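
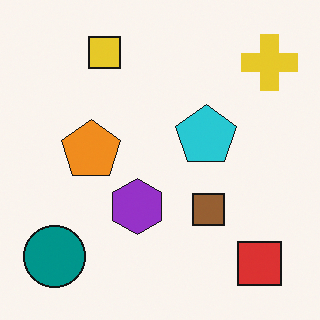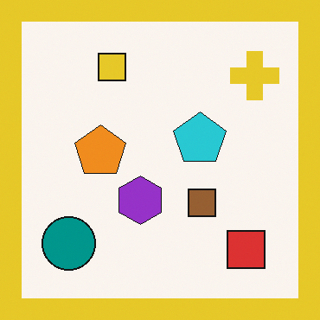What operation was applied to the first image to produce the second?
This is the original image framed with a yellow border.

A solid yellow frame runs around the edge of the second image, with the content slightly shrunk inside it.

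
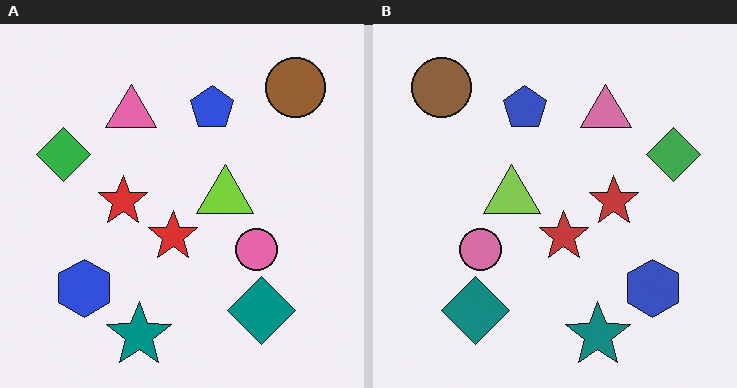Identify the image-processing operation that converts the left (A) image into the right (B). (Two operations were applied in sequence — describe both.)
The right (B) image is the left (A) flipped horizontally (left ↔ right), then slightly desaturated.

The green diamond is in the left of the left (A) image and the right of the right (B) — shapes on opposite sides of the vertical midline have swapped in a mirror flip. All colors are more muted and greyish — a global saturation change.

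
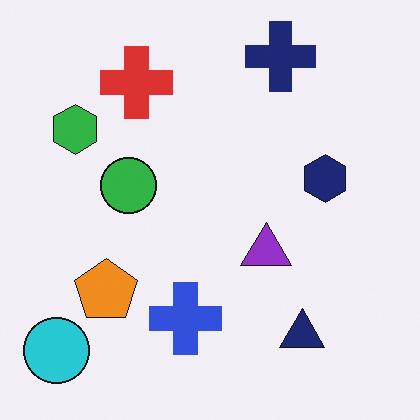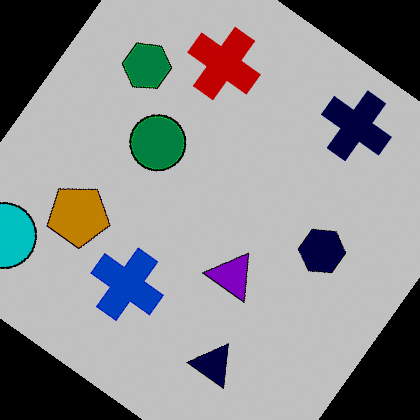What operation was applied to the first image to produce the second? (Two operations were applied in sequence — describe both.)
The second image is the first rotated clockwise by a large amount — several tens of degrees, then heavily posterized to just a handful of flat colors.

Every shape is tilted by the same angle and the image corners show triangular fill wedges — a whole-image rotation by a non-right angle. Each flat color has snapped to a coarser quantized level — most visibly, the near-white background has dropped to a flat grey.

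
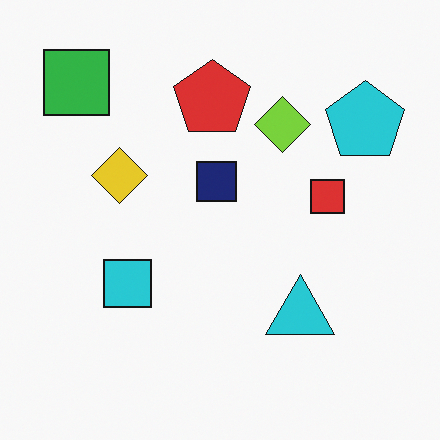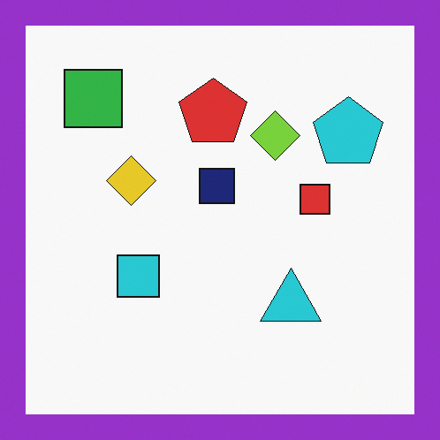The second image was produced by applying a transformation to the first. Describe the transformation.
The transformation is: framed with a purple border.

A solid purple frame runs around the edge of the second image, with the content slightly shrunk inside it.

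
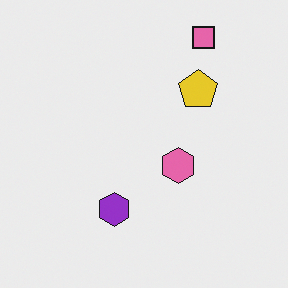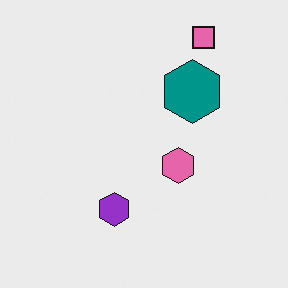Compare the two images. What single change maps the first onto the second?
Overlaid with an additional teal hexagon.

A teal hexagon appears in the second image that is absent from the first.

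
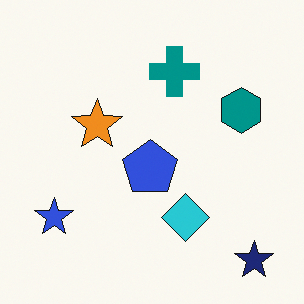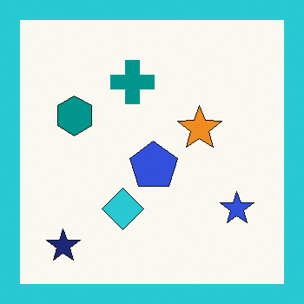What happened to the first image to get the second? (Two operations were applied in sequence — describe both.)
This is the original image flipped horizontally (left ↔ right), then framed with a cyan border.

The navy star is in the bottom-right of the first image and the bottom-left of the second — shapes on opposite sides of the vertical midline have swapped in a mirror flip. A solid cyan frame runs around the edge of the second image, with the content slightly shrunk inside it.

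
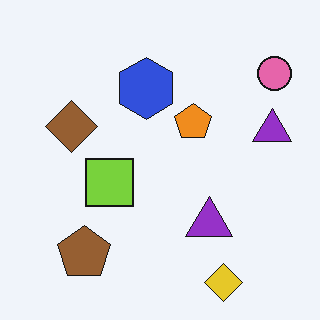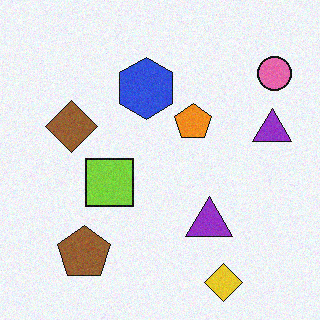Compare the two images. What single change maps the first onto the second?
The transformation is: degraded with subtle gaussian noise.

Random speckle covers the whole image, including the flat background.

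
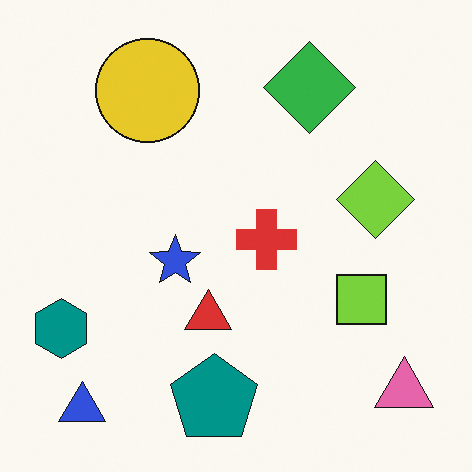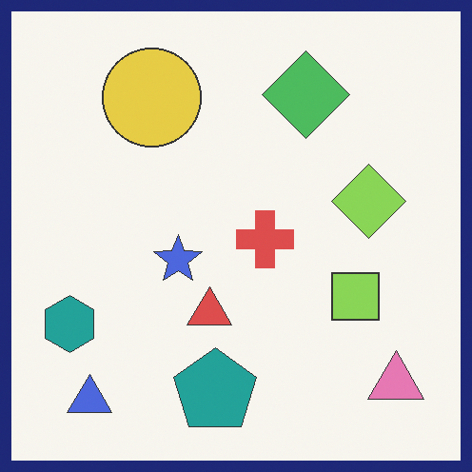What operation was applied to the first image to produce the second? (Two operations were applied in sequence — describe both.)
The image was given slightly reduced contrast, then framed with a navy border.

Tones are pushed toward mid-grey across the whole image — a global contrast change. A solid navy frame runs around the edge of the second image, with the content slightly shrunk inside it.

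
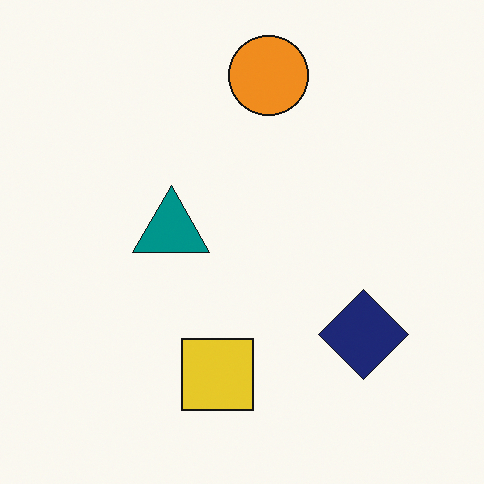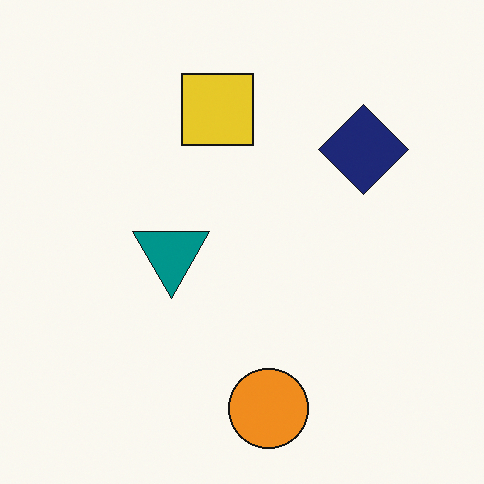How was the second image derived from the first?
It was flipped vertically (top ↔ bottom).

The orange circle is in the top of the first image and the bottom of the second — shapes on opposite sides of the horizontal midline have swapped in a mirror flip.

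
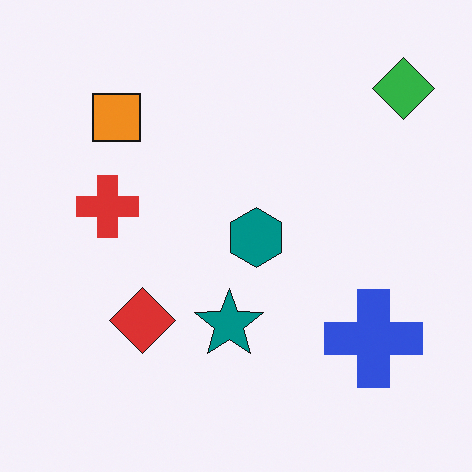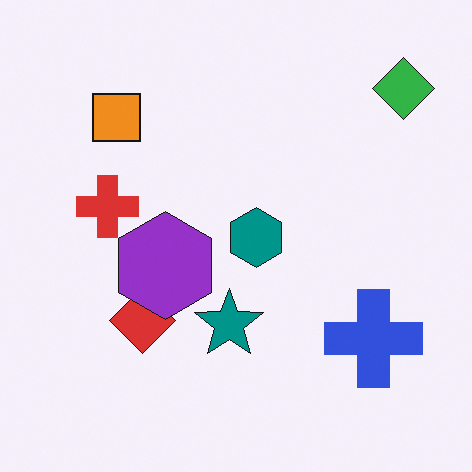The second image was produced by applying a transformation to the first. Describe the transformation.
This is the original image overlaid with an additional purple hexagon.

A purple hexagon appears in the second image that is absent from the first.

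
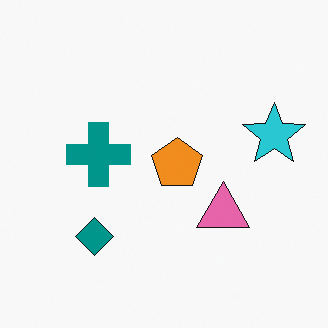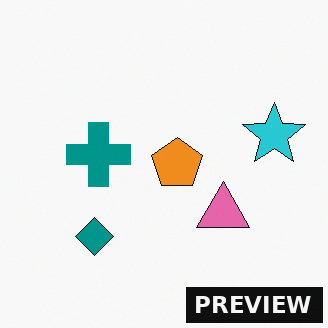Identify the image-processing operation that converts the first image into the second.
This is the original image watermarked with the text "PREVIEW" in the lower-right corner.

A dark label reading "PREVIEW" appears in the lower-right corner.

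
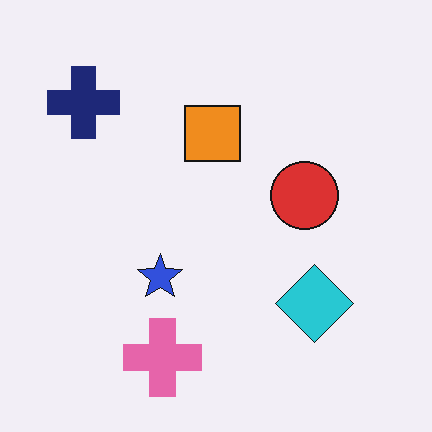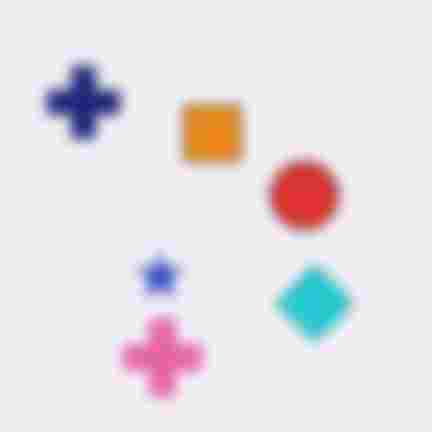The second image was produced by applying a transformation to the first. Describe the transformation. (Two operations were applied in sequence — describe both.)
This is the original image heavily blurred, then degraded with heavy JPEG compression.

Shape edges and outlines are uniformly softened across the whole image. Blocky 8×8 compression artifacts appear around shape edges and the flat background shows ringing — characteristic JPEG degradation.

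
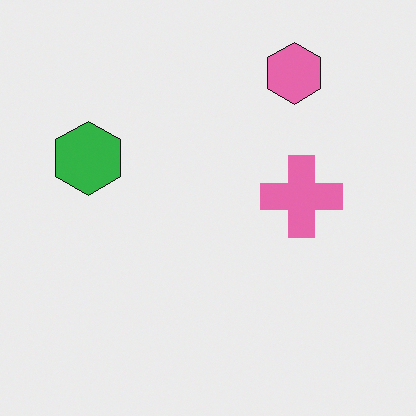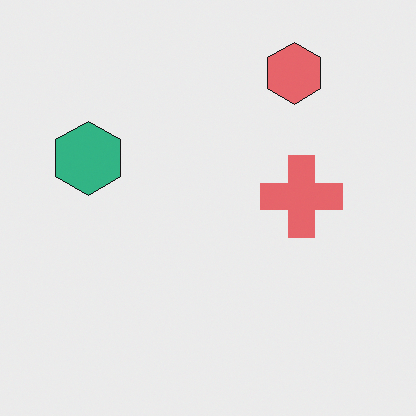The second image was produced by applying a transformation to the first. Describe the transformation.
The image was hue-shifted slightly.

Every shape's color has rotated by the same amount around the hue wheel — a uniform hue shift.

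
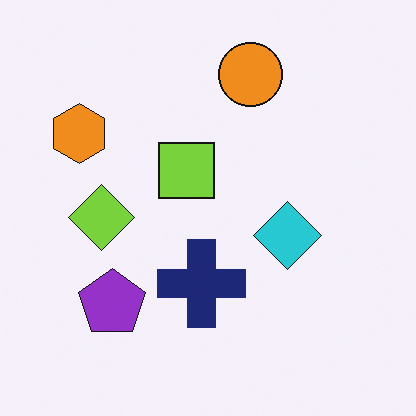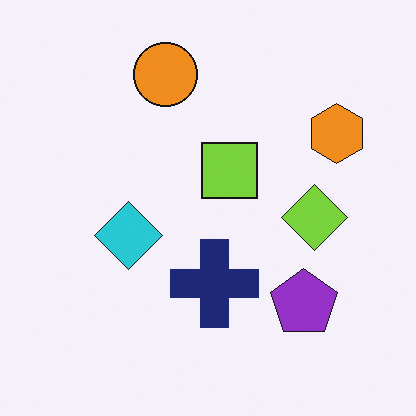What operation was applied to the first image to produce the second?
The second image is the first flipped horizontally (left ↔ right).

The orange hexagon is in the top-left of the first image and the top-right of the second — shapes on opposite sides of the vertical midline have swapped in a mirror flip.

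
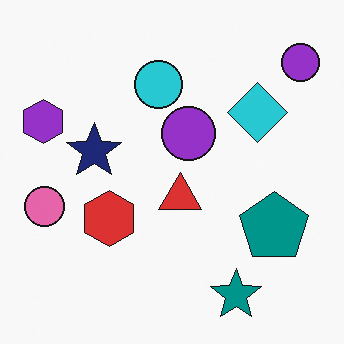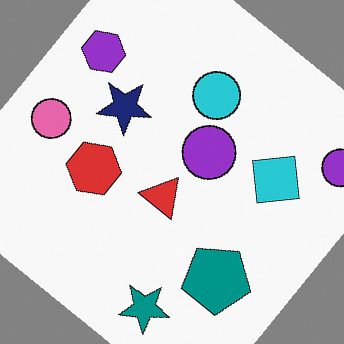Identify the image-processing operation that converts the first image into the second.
The second image is the first rotated clockwise by a large amount — several tens of degrees.

Every shape is tilted by the same angle and the image corners show triangular fill wedges — a whole-image rotation by a non-right angle.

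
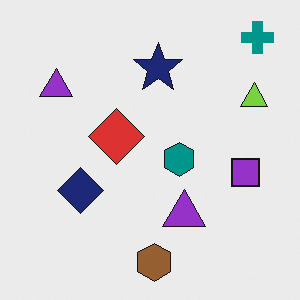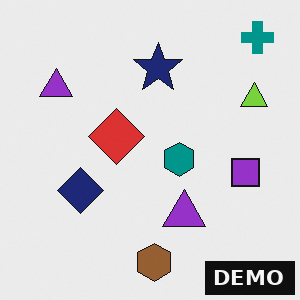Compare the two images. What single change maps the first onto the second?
The second image is the first watermarked with the text "DEMO" in the lower-right corner.

A dark label reading "DEMO" appears in the lower-right corner.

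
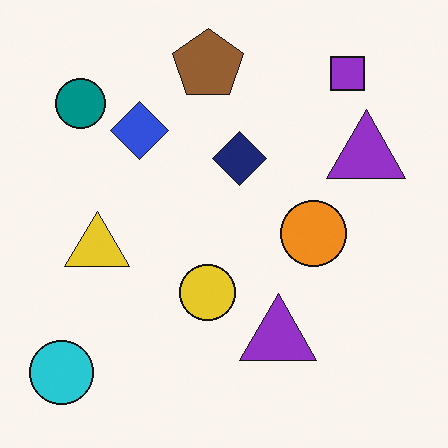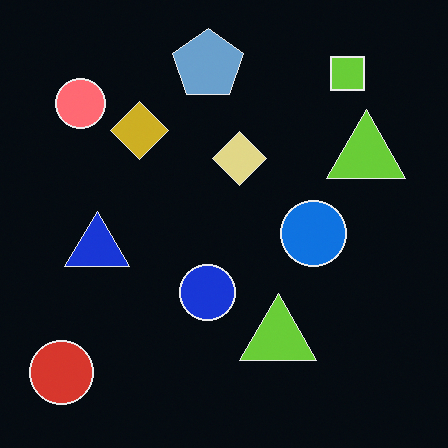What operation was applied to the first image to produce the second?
The image was color-inverted (negative).

The light background has become dark and every shape's color is its complement — a photographic negative.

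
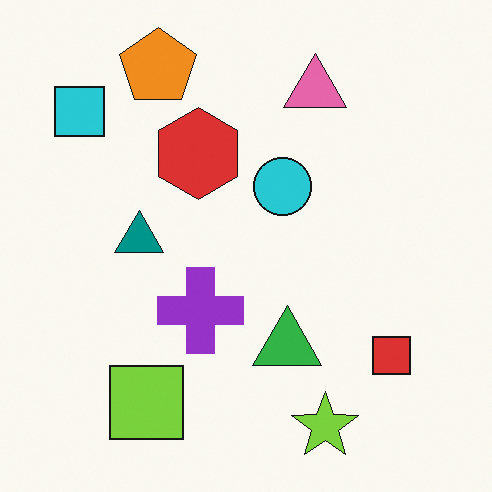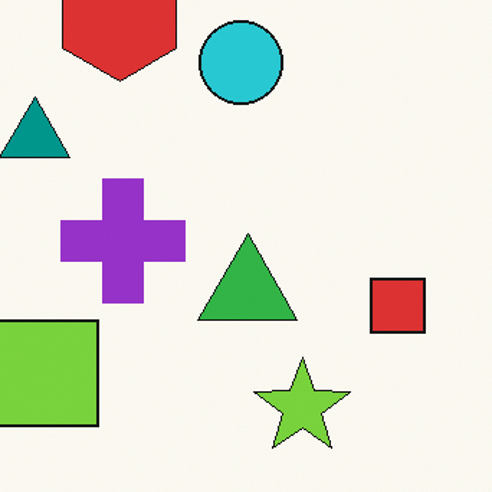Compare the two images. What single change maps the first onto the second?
It was cropped to a modestly smaller region and rescaled.

The visible shapes are larger and the field of view is narrower; shapes near the original edges may be partly or wholly outside the frame — a crop-and-rescale.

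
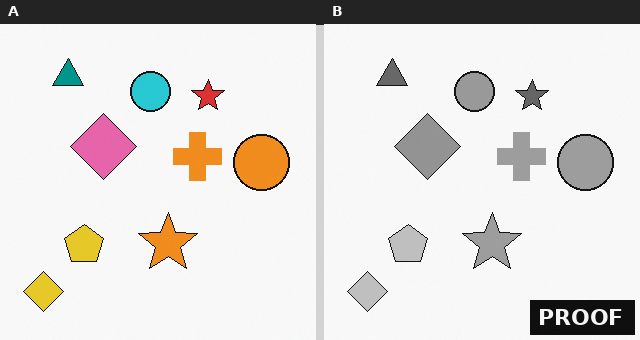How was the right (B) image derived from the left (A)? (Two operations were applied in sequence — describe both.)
Converted to grayscale, then watermarked with the text "PROOF" in the lower-right corner.

All color is removed — every shape is now a shade of grey. A dark label reading "PROOF" appears in the lower-right corner.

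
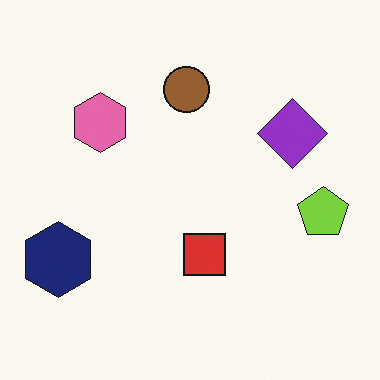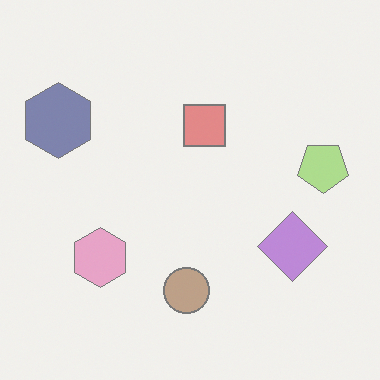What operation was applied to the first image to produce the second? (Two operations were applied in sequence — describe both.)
It was flipped vertically (top ↔ bottom), then given much lower contrast.

The brown circle is in the top of the first image and the bottom of the second — shapes on opposite sides of the horizontal midline have swapped in a mirror flip. Tones are pushed toward mid-grey across the whole image — a global contrast change.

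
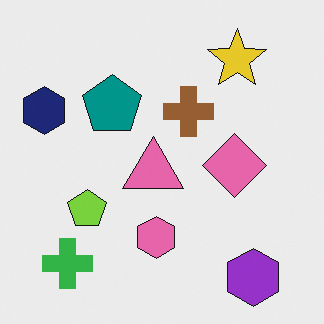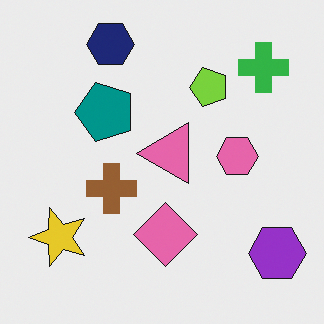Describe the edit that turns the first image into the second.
The image was transposed (reflected across the top-left ↔ bottom-right diagonal).

Shapes have swapped their row and column positions — what was in the top-right is now in the bottom-left — a diagonal reflection.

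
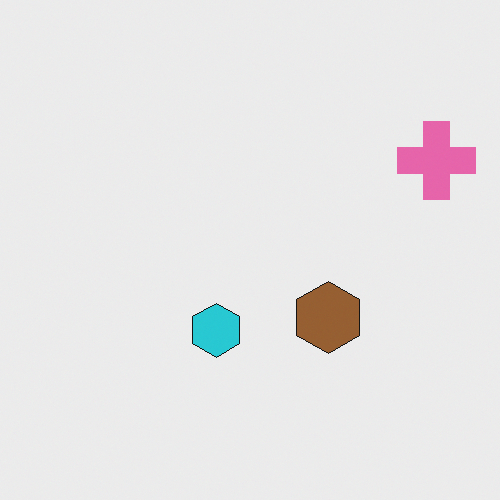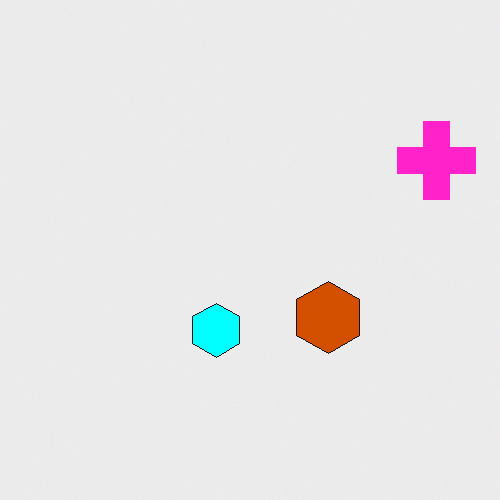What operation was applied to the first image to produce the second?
Made much more vivid (saturation change).

All colors are more vivid — a global saturation change.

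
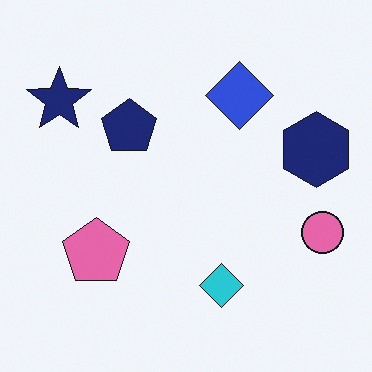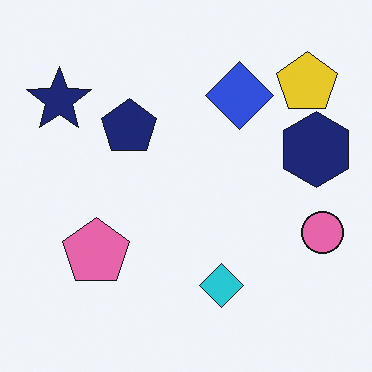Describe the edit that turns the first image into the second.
The second image is the first overlaid with an additional yellow pentagon.

A yellow pentagon appears in the second image that is absent from the first.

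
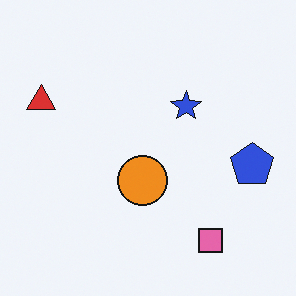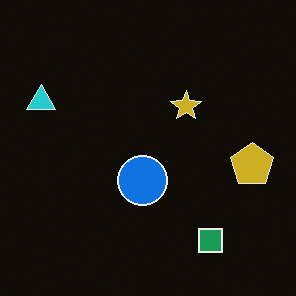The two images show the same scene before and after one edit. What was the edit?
The second image is the first color-inverted (negative).

The light background has become dark and every shape's color is its complement — a photographic negative.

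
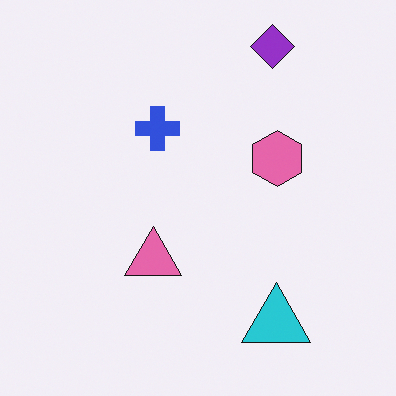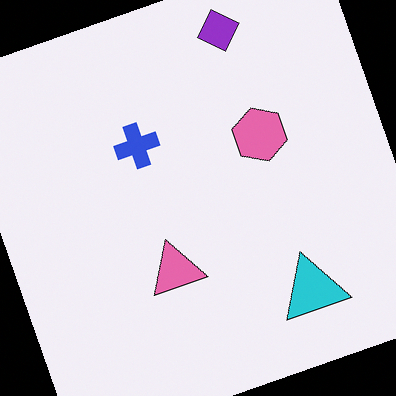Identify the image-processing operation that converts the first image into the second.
This is the original image rotated counter-clockwise by a moderate amount.

Every shape is tilted by the same angle and the image corners show triangular fill wedges — a whole-image rotation by a non-right angle.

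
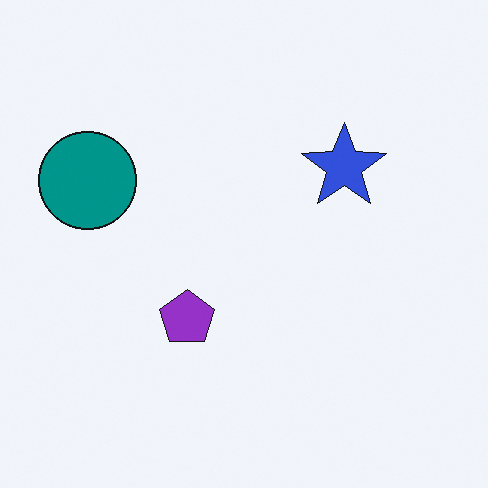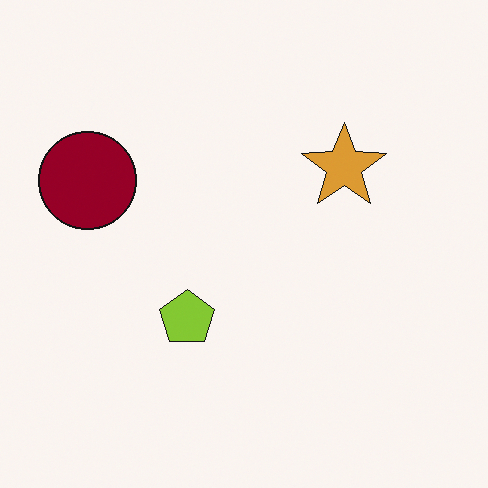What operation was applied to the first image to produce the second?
The transformation is: hue-shifted by a large amount.

Every shape's color has rotated by the same amount around the hue wheel — a uniform hue shift.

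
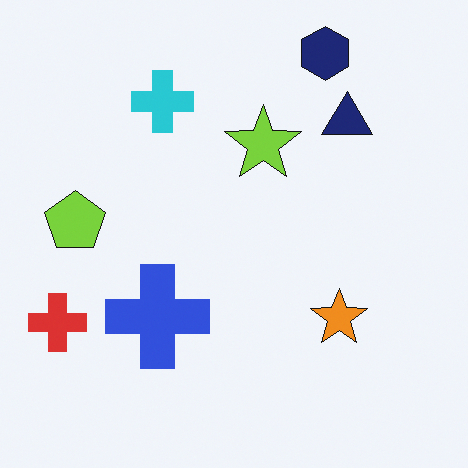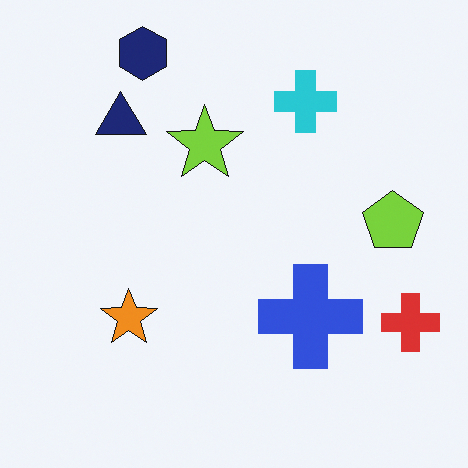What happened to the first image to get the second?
This is the original image flipped horizontally (left ↔ right).

The red cross is in the bottom-left of the first image and the bottom-right of the second — shapes on opposite sides of the vertical midline have swapped in a mirror flip.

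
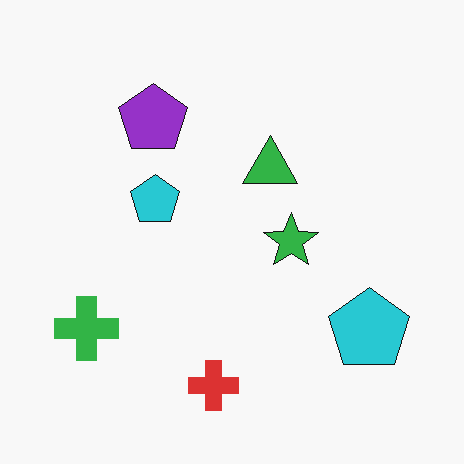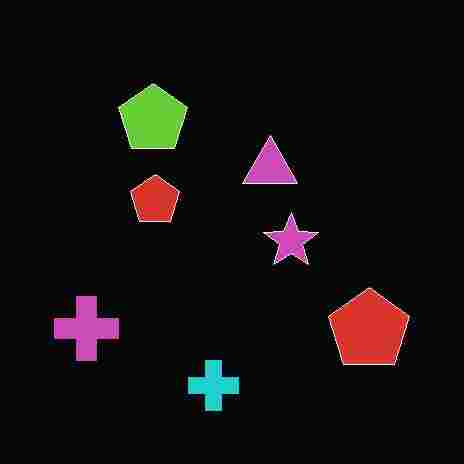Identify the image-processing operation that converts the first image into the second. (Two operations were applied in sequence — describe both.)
It was color-inverted (negative), then heavily JPEG-compressed with obvious blocking artifacts.

The light background has become dark and every shape's color is its complement — a photographic negative. Blocky 8×8 compression artifacts appear around shape edges and the flat background shows ringing — characteristic JPEG degradation.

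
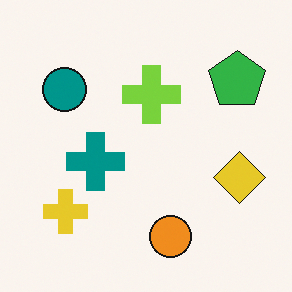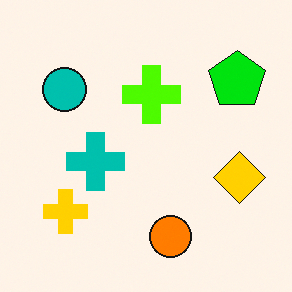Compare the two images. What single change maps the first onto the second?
Made much more vivid (saturation change).

All colors are more vivid — a global saturation change.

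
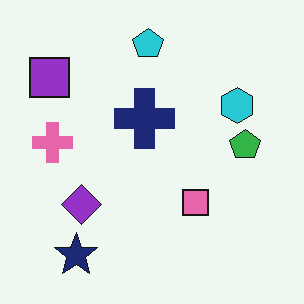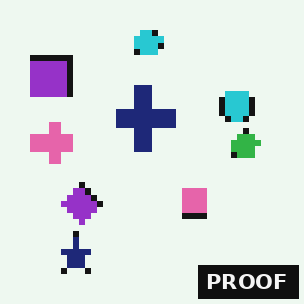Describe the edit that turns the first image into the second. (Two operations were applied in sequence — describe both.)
The image was moderately pixelated, then watermarked with the text "PROOF" in the lower-right corner.

Shapes are reduced to large square blocks; fine edges and outlines are lost — a downscale-then-upscale (mosaic) effect. A dark label reading "PROOF" appears in the lower-right corner.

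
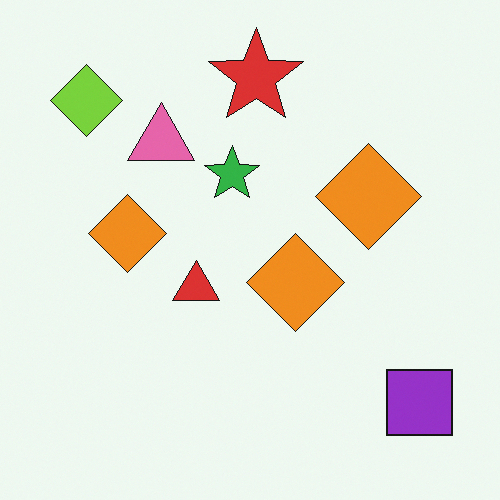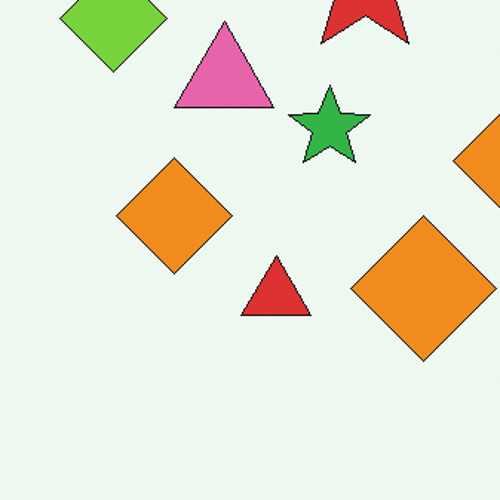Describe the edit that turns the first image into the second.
The transformation is: cropped slightly and scaled back up.

The visible shapes are larger and the field of view is narrower; shapes near the original edges may be partly or wholly outside the frame — a crop-and-rescale.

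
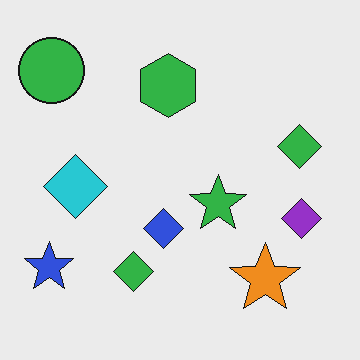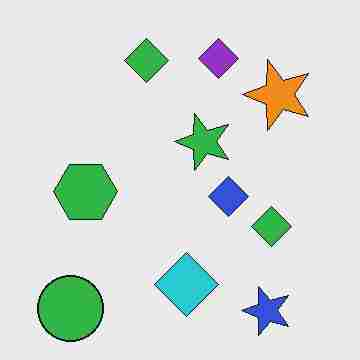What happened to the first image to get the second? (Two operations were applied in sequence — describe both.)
The transformation is: rotated 90° counter-clockwise, then heavily JPEG-compressed with obvious blocking artifacts.

The green circle sits in the top-left of the first image and the bottom-left of the second — consistent with a whole-image 90° counter-clockwise rotation. Blocky 8×8 compression artifacts appear around shape edges and the flat background shows ringing — characteristic JPEG degradation.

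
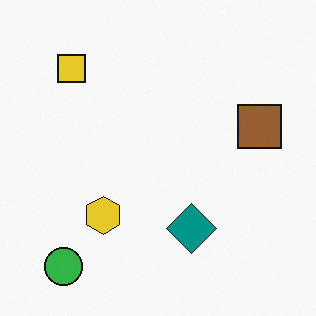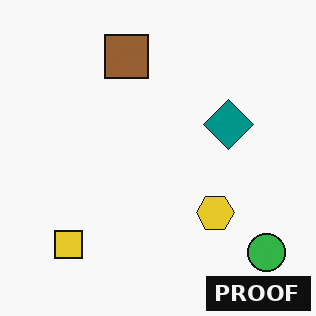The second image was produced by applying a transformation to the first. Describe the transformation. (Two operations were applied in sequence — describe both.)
Rotated 90° counter-clockwise, then watermarked with the text "PROOF" in the lower-right corner.

The green circle sits in the bottom-left of the first image and the bottom-right of the second — consistent with a whole-image 90° counter-clockwise rotation. A dark label reading "PROOF" appears in the lower-right corner.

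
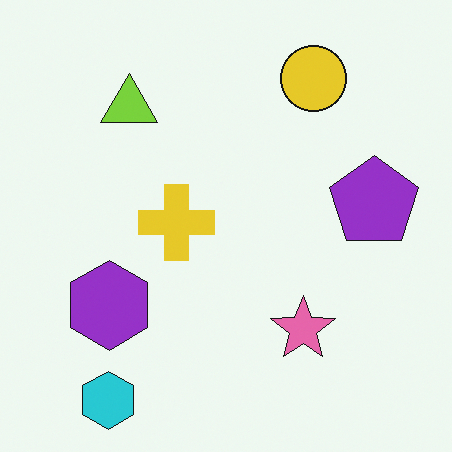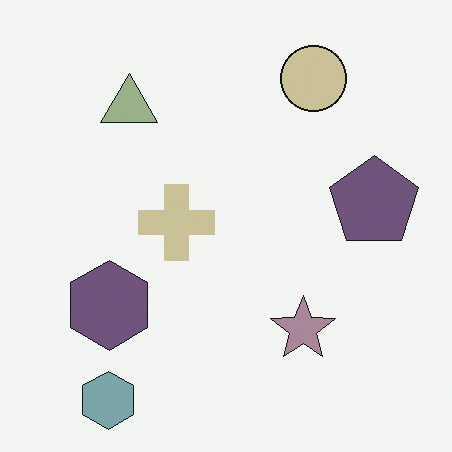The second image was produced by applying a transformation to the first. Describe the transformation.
Heavily desaturated.

All colors are more muted and greyish — a global saturation change.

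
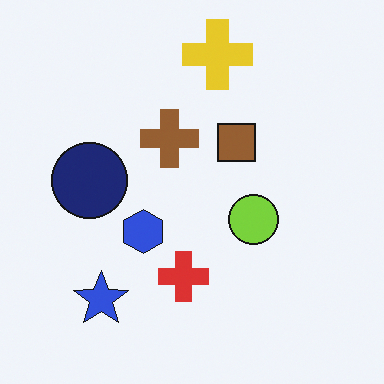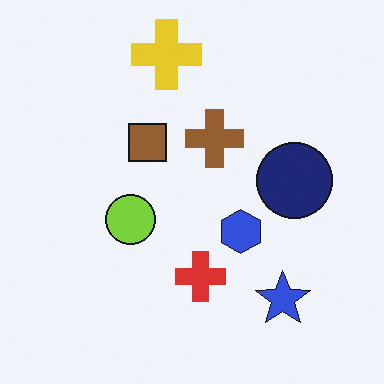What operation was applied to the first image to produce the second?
Flipped horizontally (left ↔ right).

The navy circle is in the left of the first image and the right of the second — shapes on opposite sides of the vertical midline have swapped in a mirror flip.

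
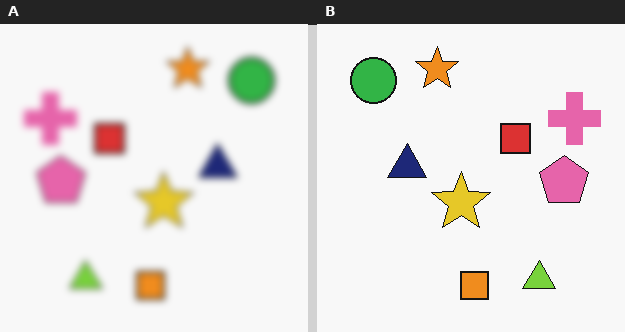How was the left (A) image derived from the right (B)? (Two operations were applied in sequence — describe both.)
This is the original image flipped horizontally (left ↔ right), then noticeably gaussian-blurred.

The pink cross is in the top-right of the right (B) image and the top-left of the left (A) — shapes on opposite sides of the vertical midline have swapped in a mirror flip. Shape edges and outlines are uniformly softened across the whole image.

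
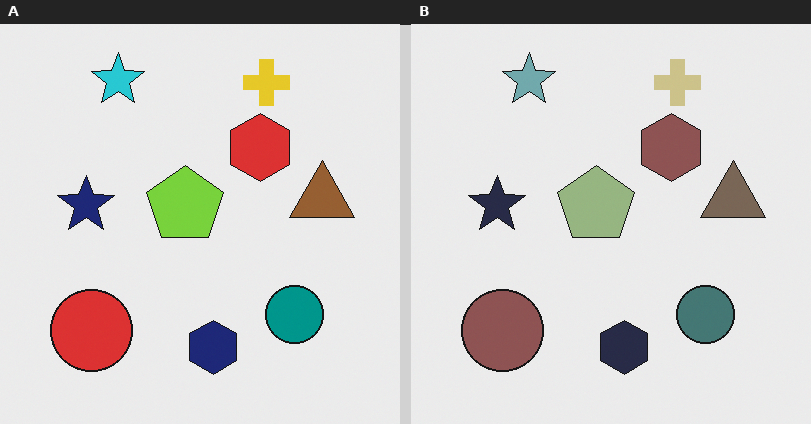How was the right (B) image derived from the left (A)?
The right (B) image is the left (A) made much more muted (saturation change).

All colors are more muted and greyish — a global saturation change.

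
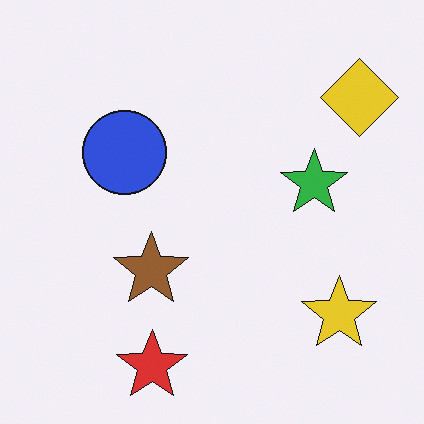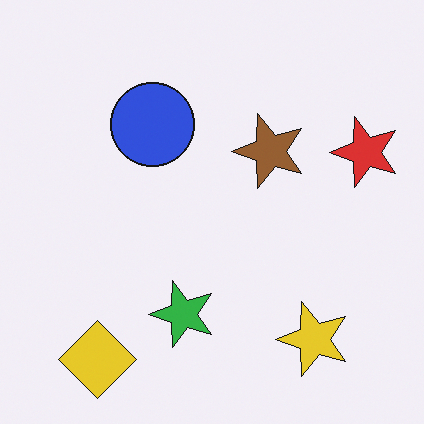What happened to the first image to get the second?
Transposed (reflected across the top-left ↔ bottom-right diagonal).

Shapes have swapped their row and column positions — what was in the top-right is now in the bottom-left — a diagonal reflection.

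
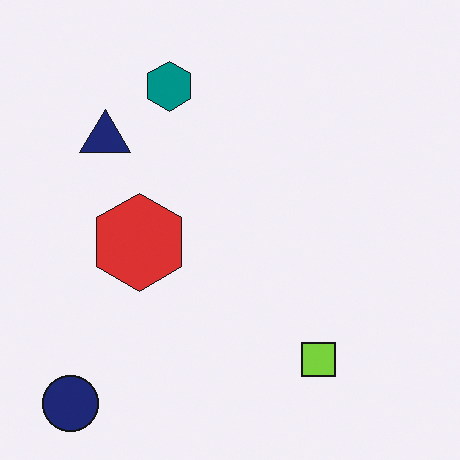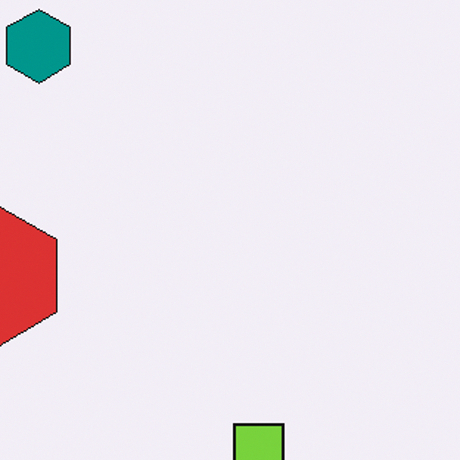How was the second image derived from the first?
This is the original image cropped to a modestly smaller region and rescaled.

The visible shapes are larger and the field of view is narrower; shapes near the original edges may be partly or wholly outside the frame — a crop-and-rescale.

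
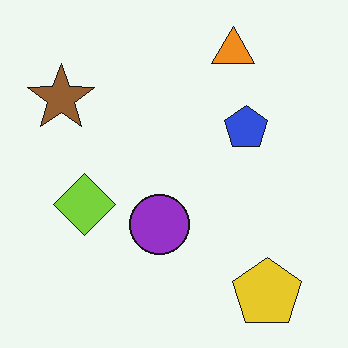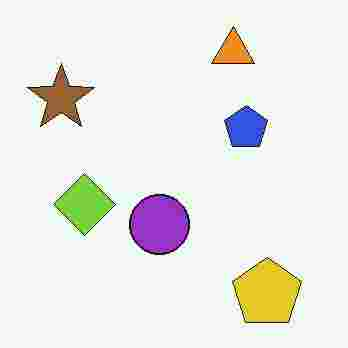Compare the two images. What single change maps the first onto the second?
The transformation is: degraded with heavy JPEG compression.

Blocky 8×8 compression artifacts appear around shape edges and the flat background shows ringing — characteristic JPEG degradation.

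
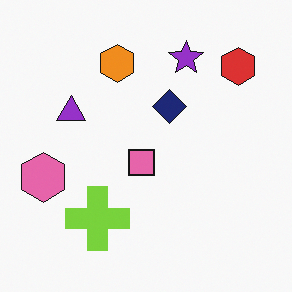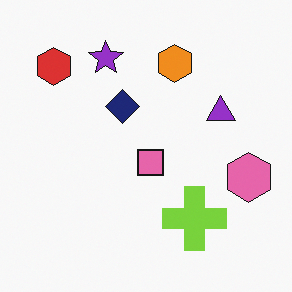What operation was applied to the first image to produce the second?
The second image is the first flipped horizontally (left ↔ right).

The pink hexagon is in the left of the first image and the right of the second — shapes on opposite sides of the vertical midline have swapped in a mirror flip.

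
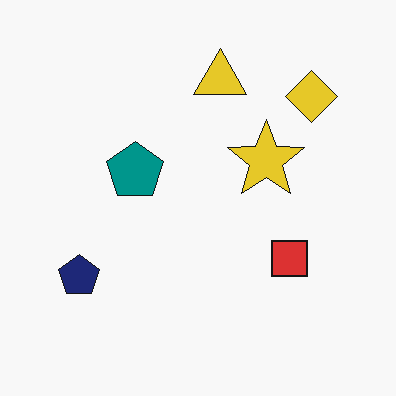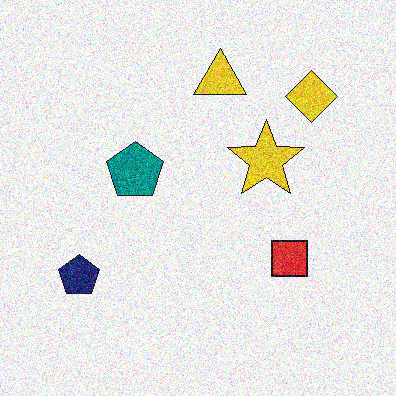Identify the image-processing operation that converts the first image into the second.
This is the original image degraded with heavy additive noise.

Random speckle covers the whole image, including the flat background.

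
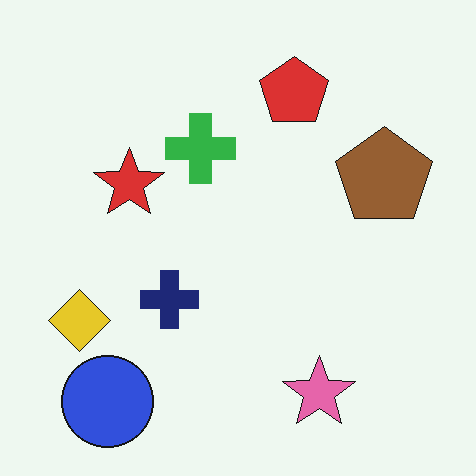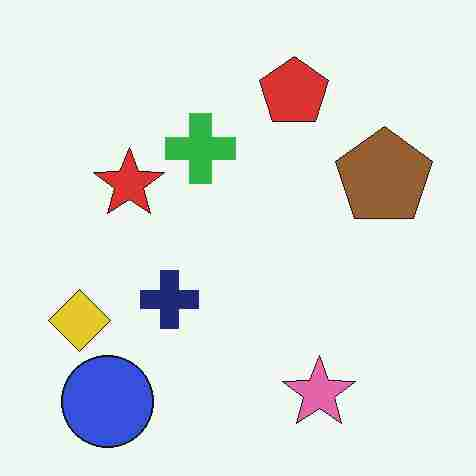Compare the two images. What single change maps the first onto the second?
It was heavily JPEG-compressed with obvious blocking artifacts.

Blocky 8×8 compression artifacts appear around shape edges and the flat background shows ringing — characteristic JPEG degradation.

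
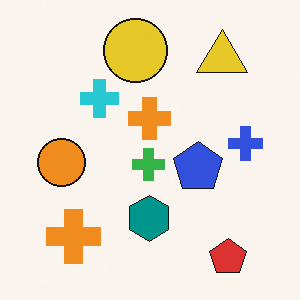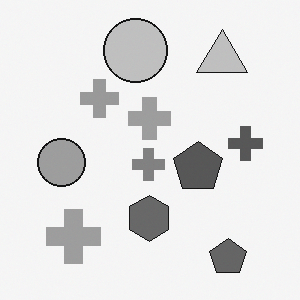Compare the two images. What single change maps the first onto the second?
This is the original image converted to grayscale.

All color is removed — every shape is now a shade of grey.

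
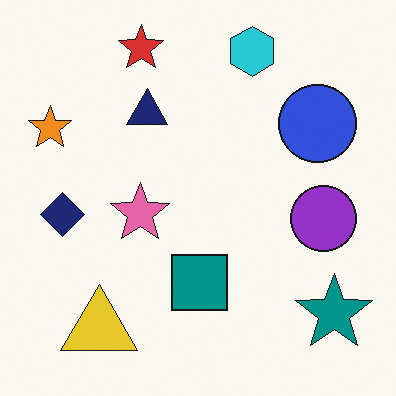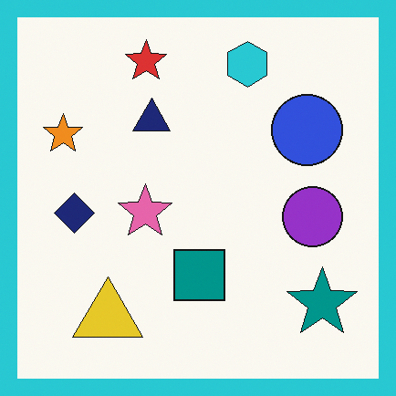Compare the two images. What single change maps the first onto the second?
The image was framed with a cyan border.

A solid cyan frame runs around the edge of the second image, with the content slightly shrunk inside it.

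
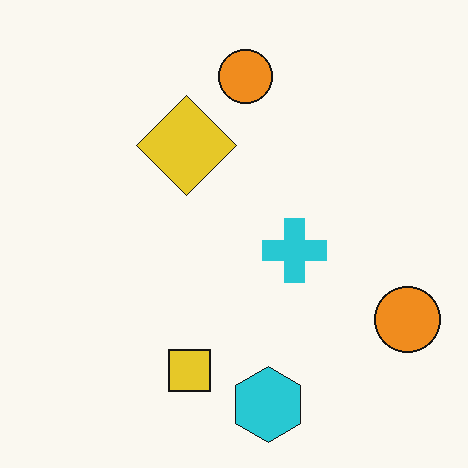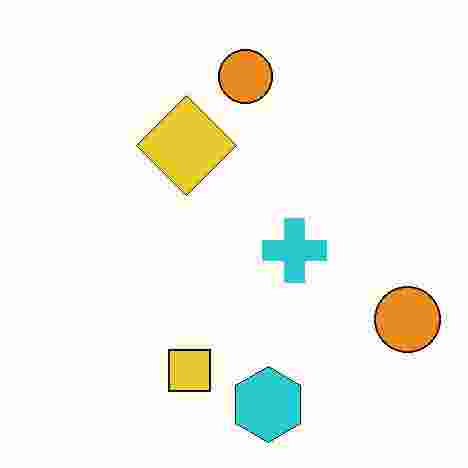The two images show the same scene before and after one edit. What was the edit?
The image was heavily JPEG-compressed with obvious blocking artifacts.

Blocky 8×8 compression artifacts appear around shape edges and the flat background shows ringing — characteristic JPEG degradation.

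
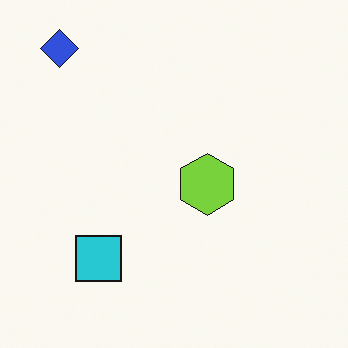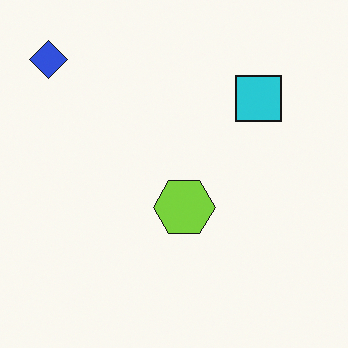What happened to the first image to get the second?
It was transposed (reflected across the top-left ↔ bottom-right diagonal).

Shapes have swapped their row and column positions — what was in the top-right is now in the bottom-left — a diagonal reflection.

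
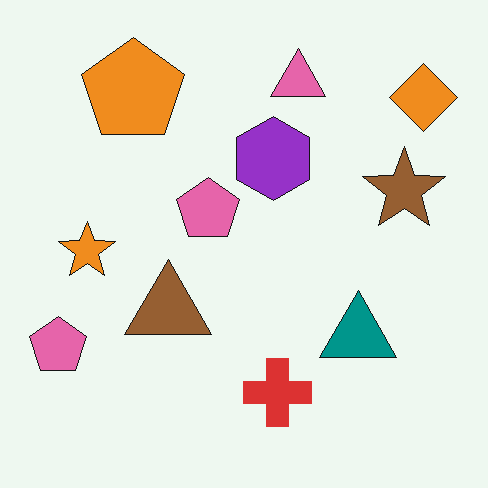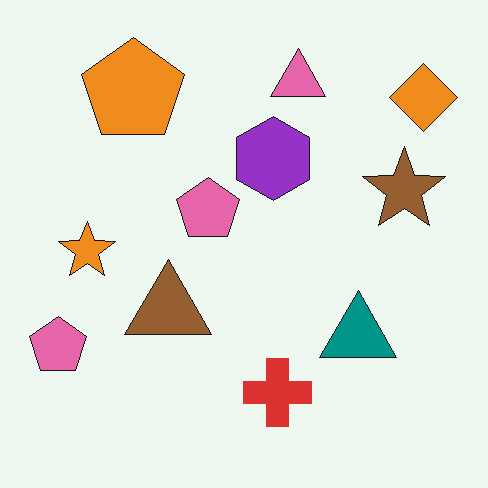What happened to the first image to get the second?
The second image is the first JPEG-compressed with visible artifacts.

Blocky 8×8 compression artifacts appear around shape edges and the flat background shows ringing — characteristic JPEG degradation.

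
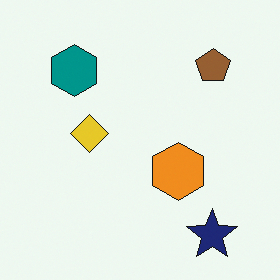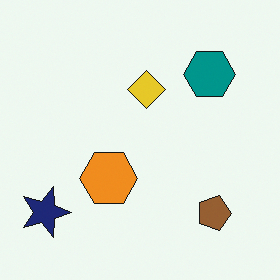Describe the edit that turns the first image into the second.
The image was rotated 90° clockwise.

The navy star sits in the bottom-right of the first image and the bottom-left of the second — consistent with a whole-image 90° clockwise rotation.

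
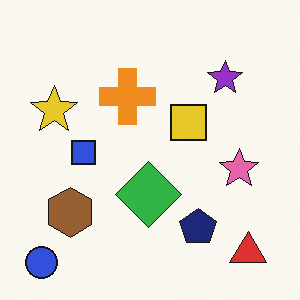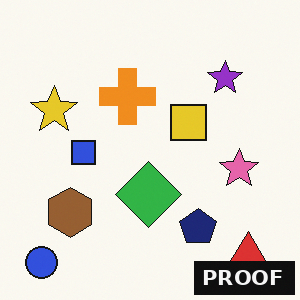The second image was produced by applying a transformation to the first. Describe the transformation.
It was watermarked with the text "PROOF" in the lower-right corner.

A dark label reading "PROOF" appears in the lower-right corner.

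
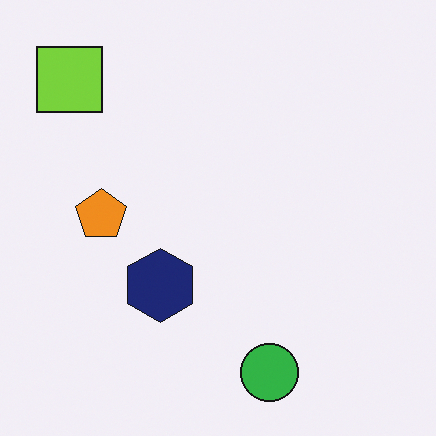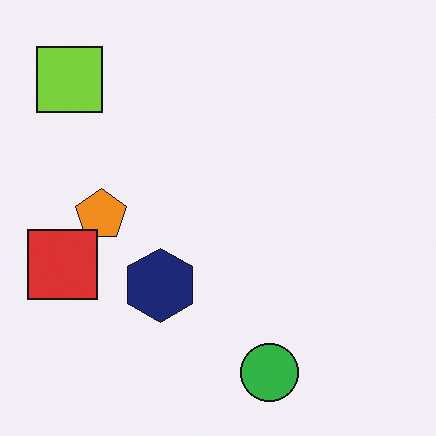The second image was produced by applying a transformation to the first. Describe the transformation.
It was overlaid with an additional red square.

A red square appears in the second image that is absent from the first.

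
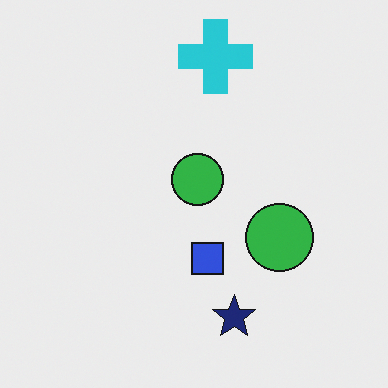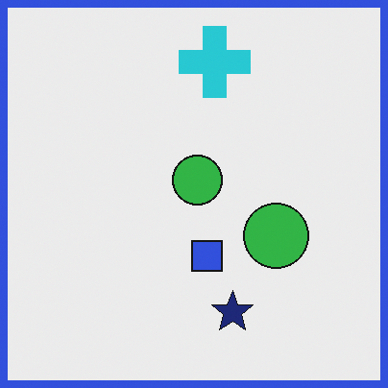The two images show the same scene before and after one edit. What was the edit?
The image was framed with a blue border.

A solid blue frame runs around the edge of the second image, with the content slightly shrunk inside it.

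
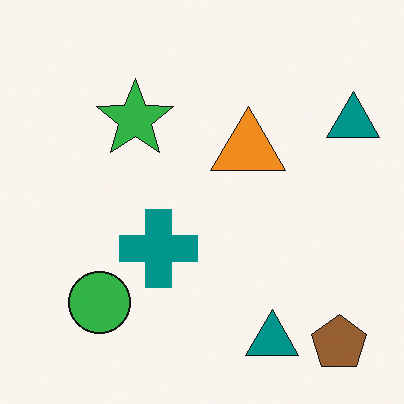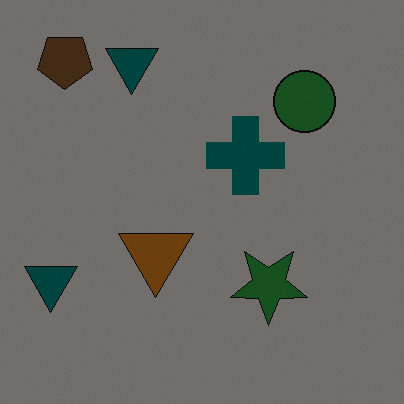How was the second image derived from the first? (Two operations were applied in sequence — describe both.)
It was substantially darkened, then rotated 180°.

Every pixel — background and shapes alike — is uniformly darkened. The brown pentagon sits in the bottom-right of the first image and the top-left of the second — consistent with a whole-image 180° rotation.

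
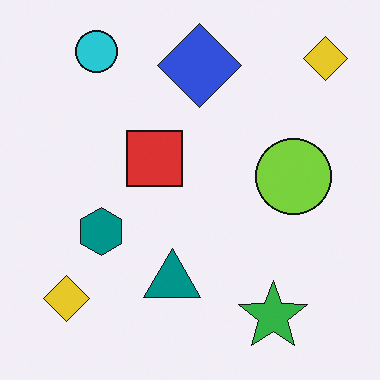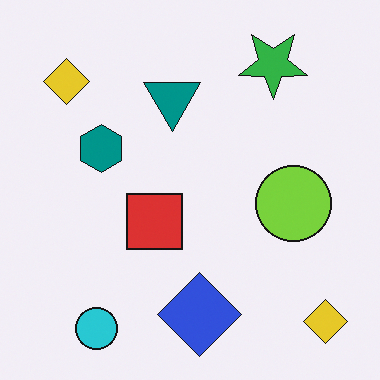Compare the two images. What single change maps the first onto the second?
This is the original image flipped vertically (top ↔ bottom).

The cyan circle is in the top-left of the first image and the bottom-left of the second — shapes on opposite sides of the horizontal midline have swapped in a mirror flip.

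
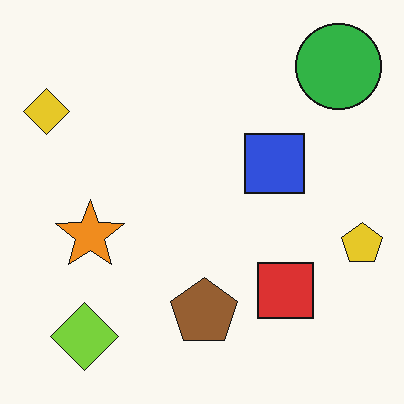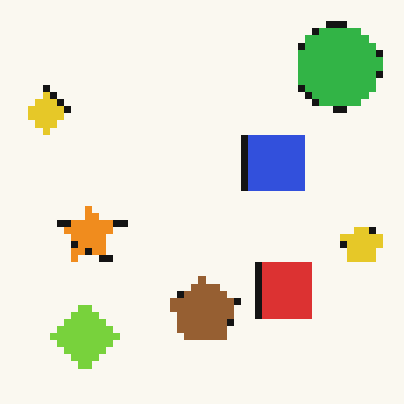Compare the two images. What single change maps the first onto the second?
The transformation is: pixelated into visible square blocks.

Shapes are reduced to large square blocks; fine edges and outlines are lost — a downscale-then-upscale (mosaic) effect.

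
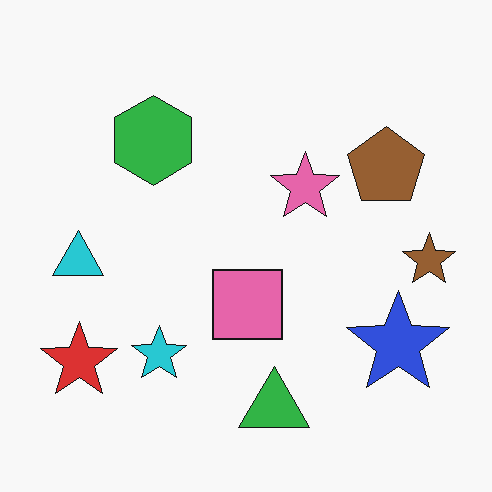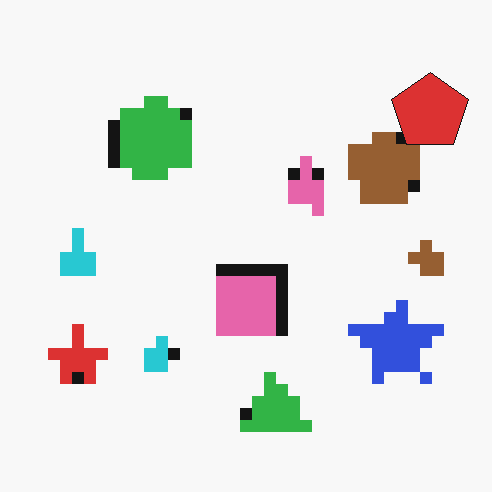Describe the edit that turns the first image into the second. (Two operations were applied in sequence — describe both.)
It was coarsely pixelated, then overlaid with an additional red pentagon.

Shapes are reduced to large square blocks; fine edges and outlines are lost — a downscale-then-upscale (mosaic) effect. A red pentagon appears in the second image that is absent from the first.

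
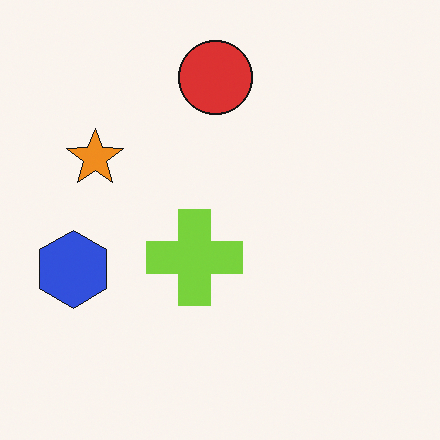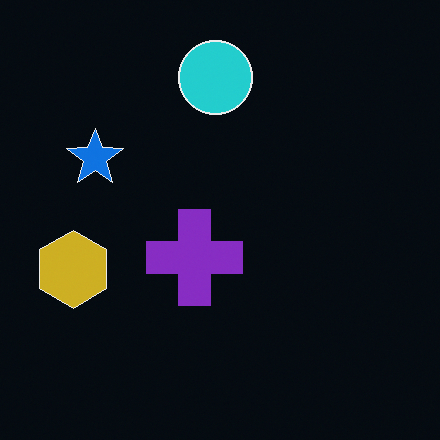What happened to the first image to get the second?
It was color-inverted (negative).

The light background has become dark and every shape's color is its complement — a photographic negative.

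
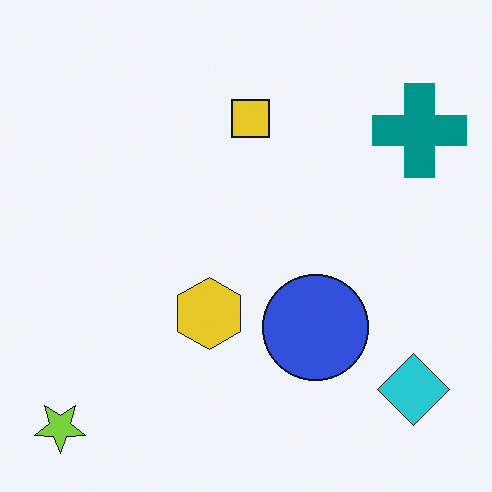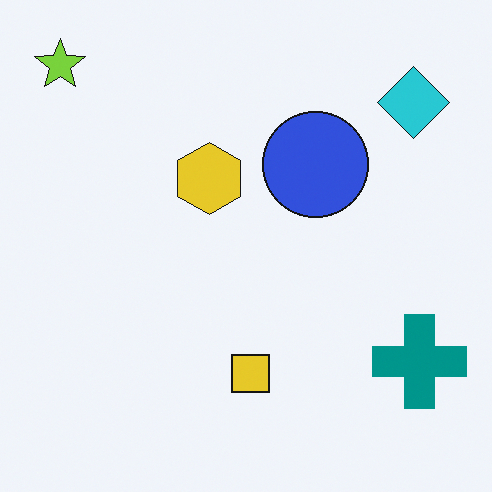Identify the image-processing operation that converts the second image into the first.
The first image is the second flipped vertically (top ↔ bottom).

The lime star is in the top-left of the second image and the bottom-left of the first — shapes on opposite sides of the horizontal midline have swapped in a mirror flip.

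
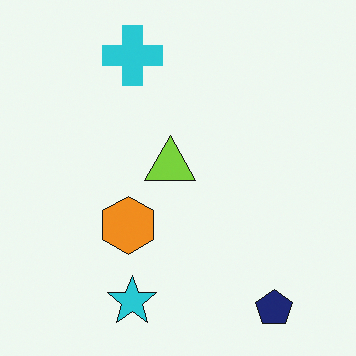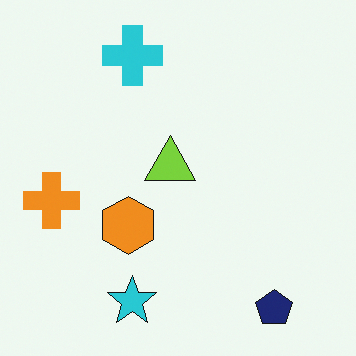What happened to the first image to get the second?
This is the original image overlaid with an additional orange cross.

An orange cross appears in the second image that is absent from the first.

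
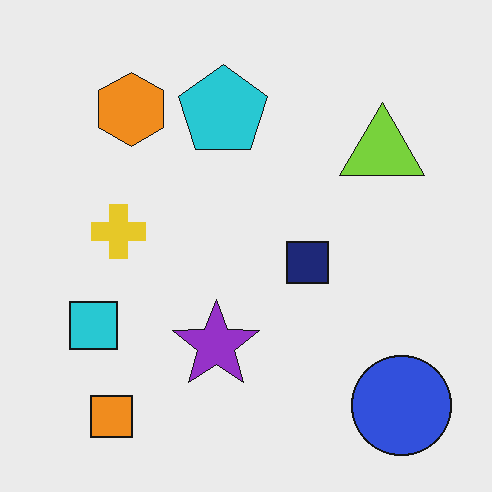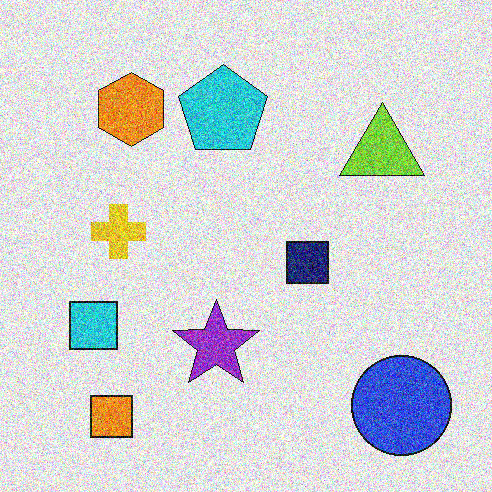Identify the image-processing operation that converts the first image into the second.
The second image is the first degraded with strong gaussian noise.

Random speckle covers the whole image, including the flat background.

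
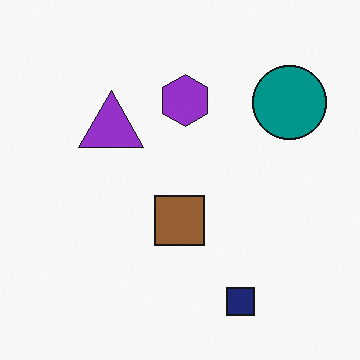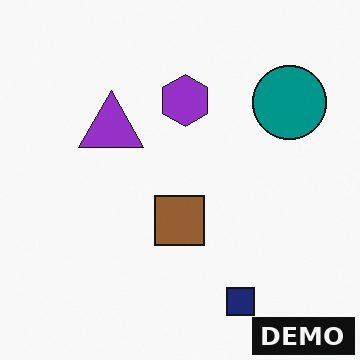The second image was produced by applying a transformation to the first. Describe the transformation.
Watermarked with the text "DEMO" in the lower-right corner.

A dark label reading "DEMO" appears in the lower-right corner.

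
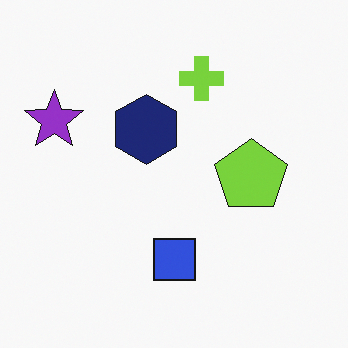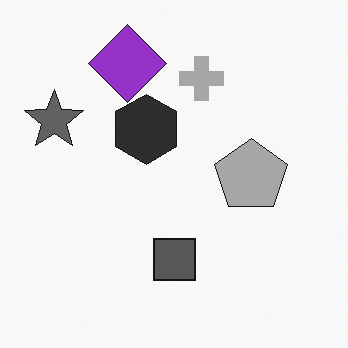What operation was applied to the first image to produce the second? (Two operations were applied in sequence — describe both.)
The second image is the first converted to grayscale, then overlaid with an additional purple diamond.

All color is removed — every shape is now a shade of grey. A purple diamond appears in the second image that is absent from the first.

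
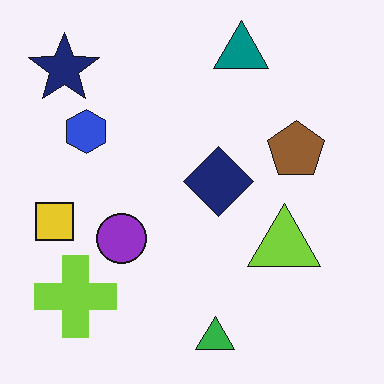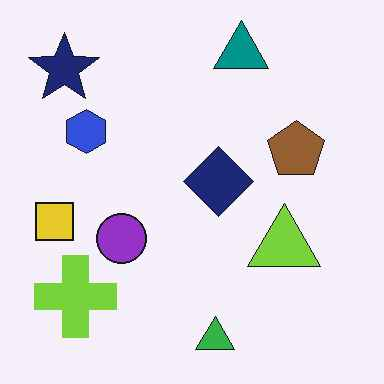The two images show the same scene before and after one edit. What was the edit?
The second image is the first JPEG-compressed with visible artifacts.

Blocky 8×8 compression artifacts appear around shape edges and the flat background shows ringing — characteristic JPEG degradation.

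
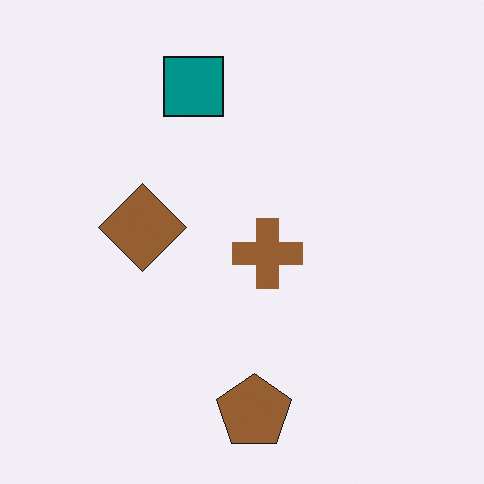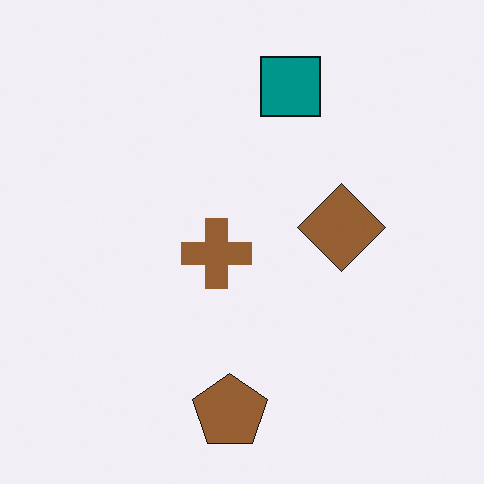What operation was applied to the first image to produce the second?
The transformation is: flipped horizontally (left ↔ right).

The brown diamond is in the left of the first image and the right of the second — shapes on opposite sides of the vertical midline have swapped in a mirror flip.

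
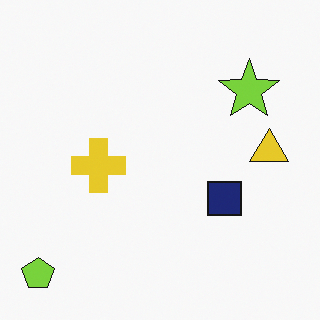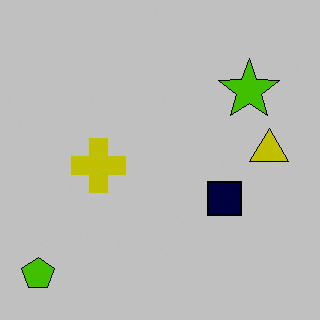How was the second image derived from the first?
Aggressively posterized.

Each flat color has snapped to a coarser quantized level — most visibly, the near-white background has dropped to a flat grey.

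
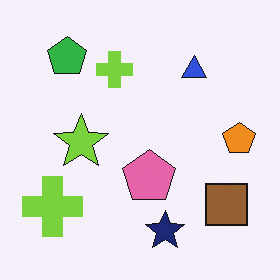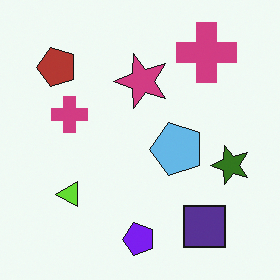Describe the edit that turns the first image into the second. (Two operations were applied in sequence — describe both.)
This is the original image hue-shifted by a large amount, then transposed (reflected across the top-left ↔ bottom-right diagonal).

Every shape's color has rotated by the same amount around the hue wheel — a uniform hue shift. Shapes have swapped their row and column positions — what was in the top-right is now in the bottom-left — a diagonal reflection.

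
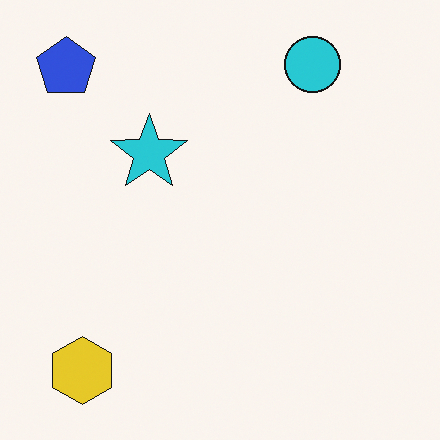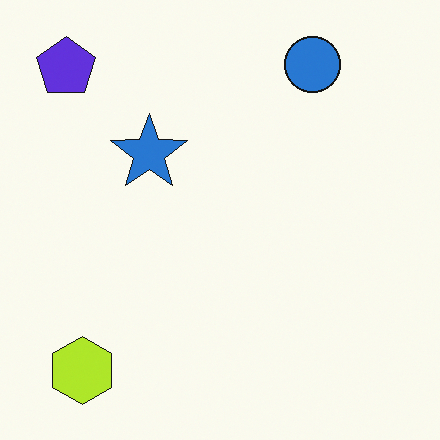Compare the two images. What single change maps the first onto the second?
This is the original image hue-shifted by a small amount.

Every shape's color has rotated by the same amount around the hue wheel — a uniform hue shift.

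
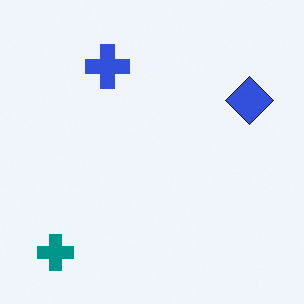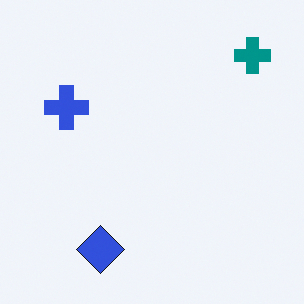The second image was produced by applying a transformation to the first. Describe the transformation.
It was transposed (reflected across the top-left ↔ bottom-right diagonal).

Shapes have swapped their row and column positions — what was in the top-right is now in the bottom-left — a diagonal reflection.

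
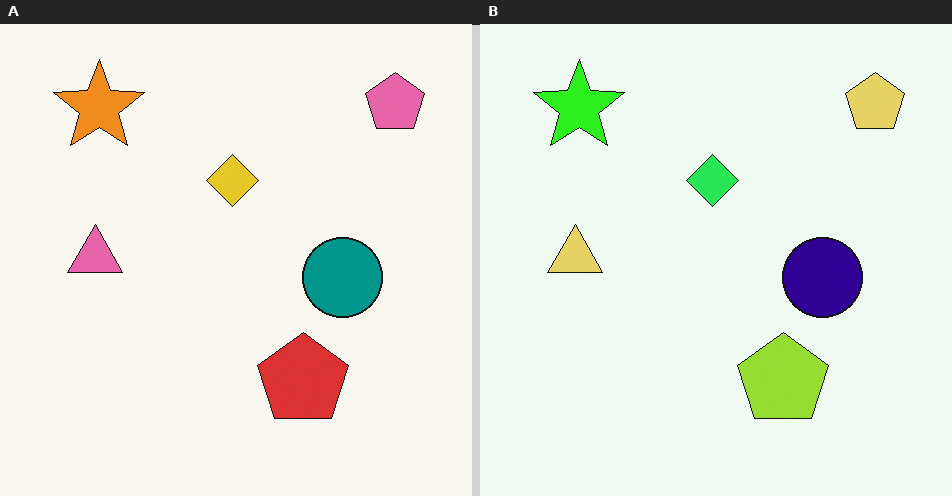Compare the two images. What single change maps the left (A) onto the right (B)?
The image was hue-shifted noticeably.

Every shape's color has rotated by the same amount around the hue wheel — a uniform hue shift.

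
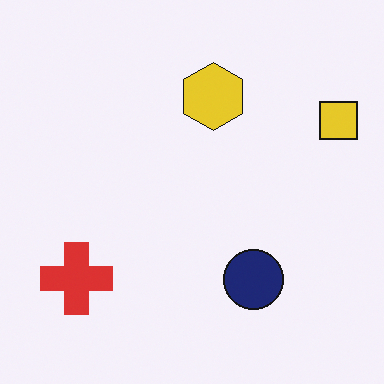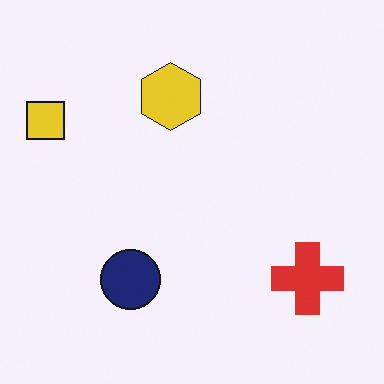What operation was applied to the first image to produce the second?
The image was flipped horizontally (left ↔ right).

The yellow square is in the top-right of the first image and the top-left of the second — shapes on opposite sides of the vertical midline have swapped in a mirror flip.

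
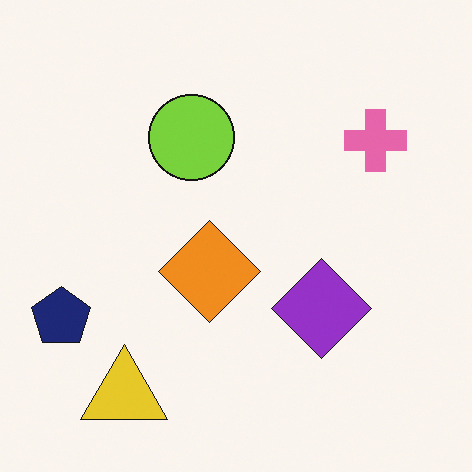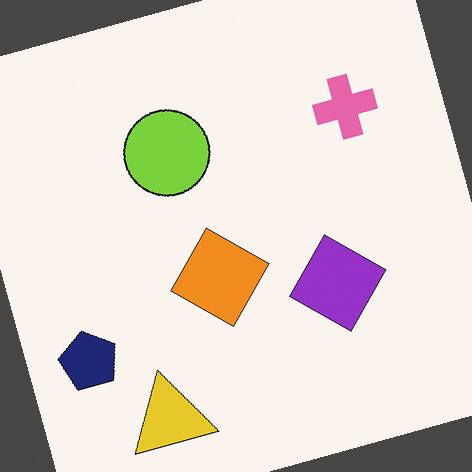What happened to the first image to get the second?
The second image is the first rotated counter-clockwise by a moderate amount.

Every shape is tilted by the same angle and the image corners show triangular fill wedges — a whole-image rotation by a non-right angle.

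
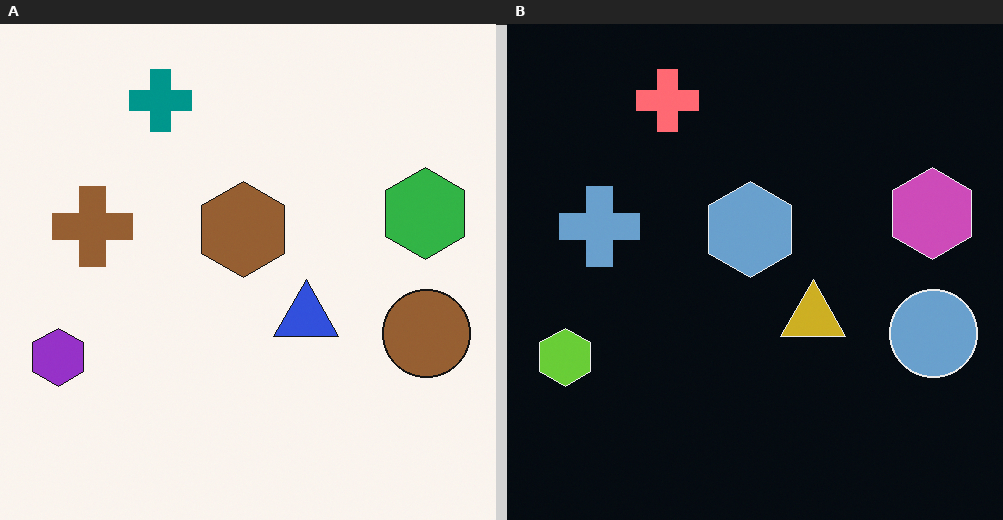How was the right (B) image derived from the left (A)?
The image was color-inverted (negative).

The light background has become dark and every shape's color is its complement — a photographic negative.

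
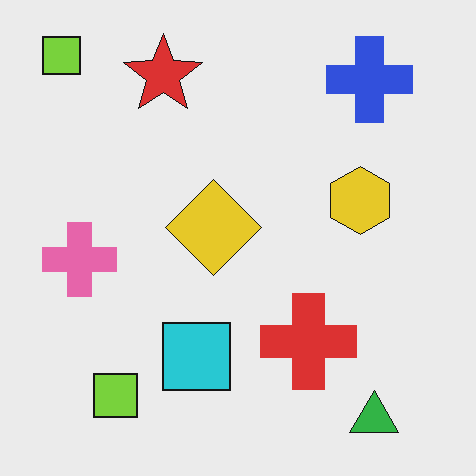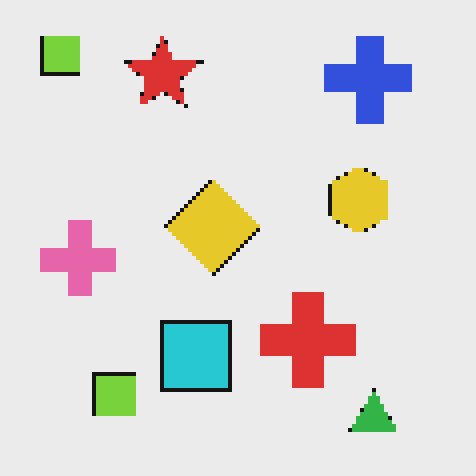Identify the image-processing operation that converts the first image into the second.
Lightly pixelated (a mild mosaic effect).

Shapes are reduced to large square blocks; fine edges and outlines are lost — a downscale-then-upscale (mosaic) effect.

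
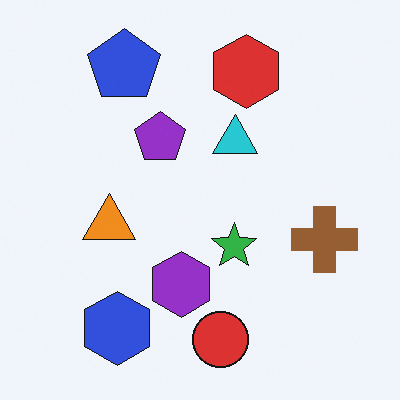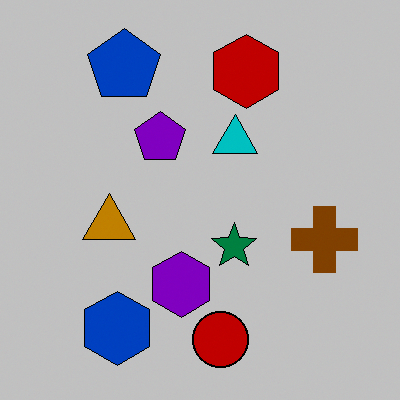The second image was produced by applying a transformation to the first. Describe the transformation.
This is the original image heavily posterized to just a handful of flat colors.

Each flat color has snapped to a coarser quantized level — most visibly, the near-white background has dropped to a flat grey.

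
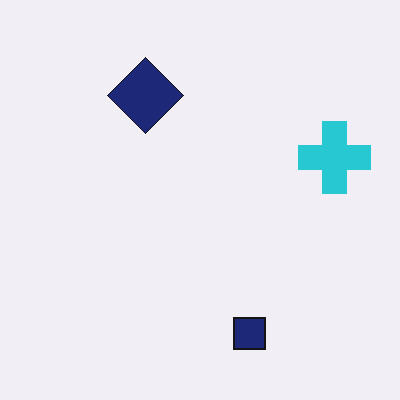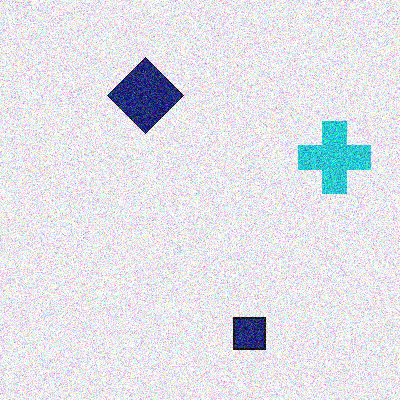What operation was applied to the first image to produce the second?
The second image is the first degraded with a thick layer of grain.

Random speckle covers the whole image, including the flat background.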